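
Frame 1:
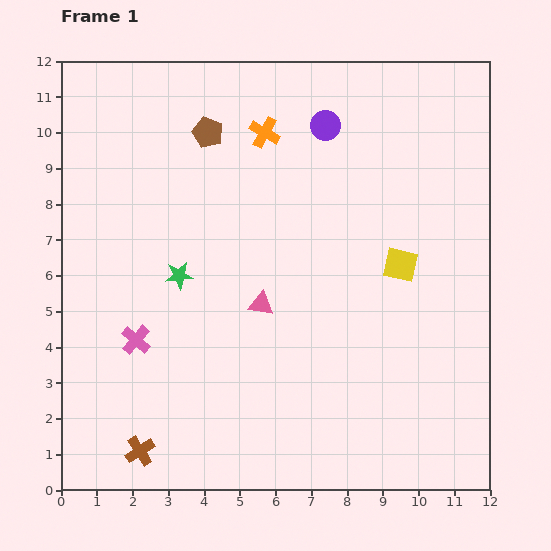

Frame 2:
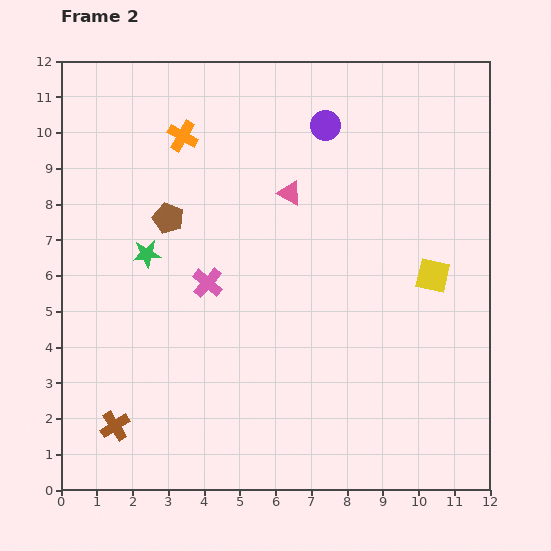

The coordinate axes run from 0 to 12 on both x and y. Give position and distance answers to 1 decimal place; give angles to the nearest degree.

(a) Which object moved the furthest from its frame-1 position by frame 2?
the pink triangle

(moved 3.2; next 2.6)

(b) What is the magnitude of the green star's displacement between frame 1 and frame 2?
1.1

The green star moved from (3.3, 6.0) to (2.4, 6.6), a distance of √(0.9² + 0.6²) ≈ 1.1.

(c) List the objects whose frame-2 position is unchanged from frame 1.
the purple circle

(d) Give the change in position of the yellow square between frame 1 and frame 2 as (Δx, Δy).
(0.9, -0.3)

The yellow square was at (9.5, 6.3) in frame 1 and (10.4, 6.0) in frame 2.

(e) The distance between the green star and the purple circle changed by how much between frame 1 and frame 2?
+0.3

Distance in frame 1: 5.9. Distance in frame 2: 6.2.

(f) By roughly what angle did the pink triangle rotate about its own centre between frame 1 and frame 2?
20° clockwise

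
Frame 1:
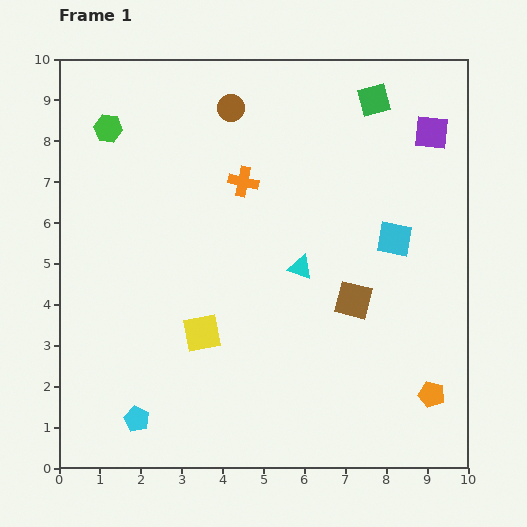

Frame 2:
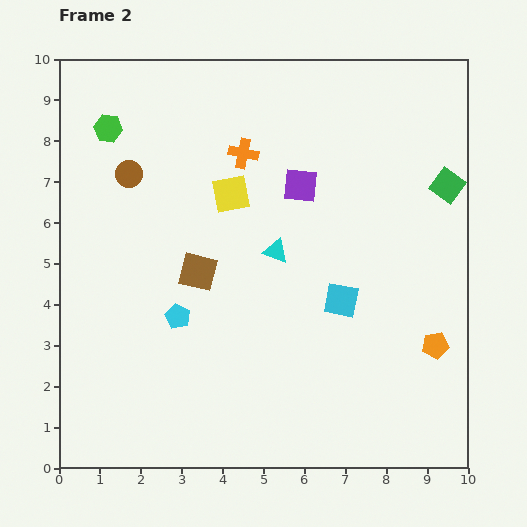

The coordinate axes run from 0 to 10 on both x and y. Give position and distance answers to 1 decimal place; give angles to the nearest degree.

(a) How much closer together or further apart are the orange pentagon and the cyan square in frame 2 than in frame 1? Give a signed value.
-1.4

Distance in frame 1: 3.9. Distance in frame 2: 2.5.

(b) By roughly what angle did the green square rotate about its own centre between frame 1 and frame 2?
39° counter-clockwise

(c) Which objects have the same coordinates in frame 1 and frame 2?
the green hexagon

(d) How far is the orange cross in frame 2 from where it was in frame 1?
0.7

The orange cross moved from (4.5, 7.0) to (4.5, 7.7), a distance of √(0.0² + 0.7²) ≈ 0.7.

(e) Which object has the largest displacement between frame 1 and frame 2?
the brown square

(moved 3.9; next 3.5)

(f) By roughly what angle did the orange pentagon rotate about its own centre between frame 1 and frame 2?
23° counter-clockwise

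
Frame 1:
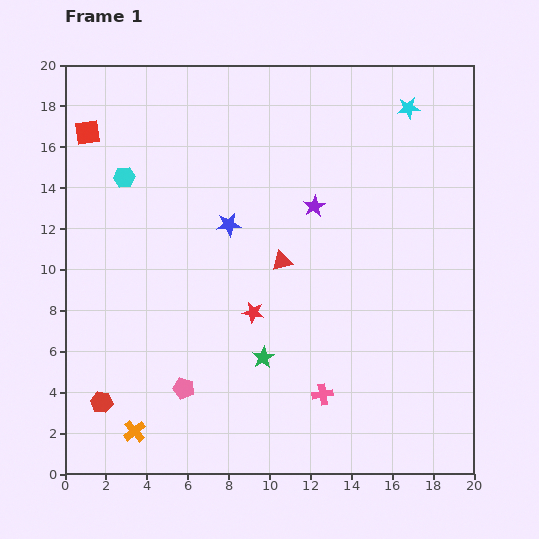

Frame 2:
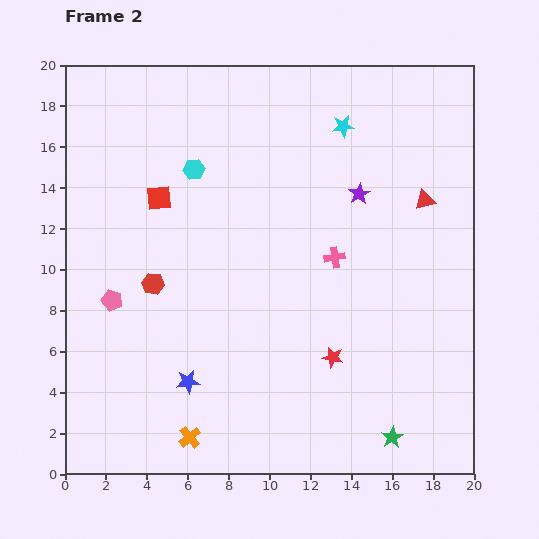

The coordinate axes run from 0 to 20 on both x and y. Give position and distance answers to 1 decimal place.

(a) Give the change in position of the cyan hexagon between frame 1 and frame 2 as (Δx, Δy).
(3.4, 0.4)

The cyan hexagon was at (2.9, 14.5) in frame 1 and (6.3, 14.9) in frame 2.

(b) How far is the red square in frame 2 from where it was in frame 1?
4.7

The red square moved from (1.1, 16.7) to (4.6, 13.5), a distance of √(3.5² + 3.2²) ≈ 4.7.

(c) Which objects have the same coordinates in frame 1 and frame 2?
none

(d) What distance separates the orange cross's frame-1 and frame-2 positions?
2.7

The orange cross moved from (3.4, 2.1) to (6.1, 1.8), a distance of √(2.7² + 0.3²) ≈ 2.7.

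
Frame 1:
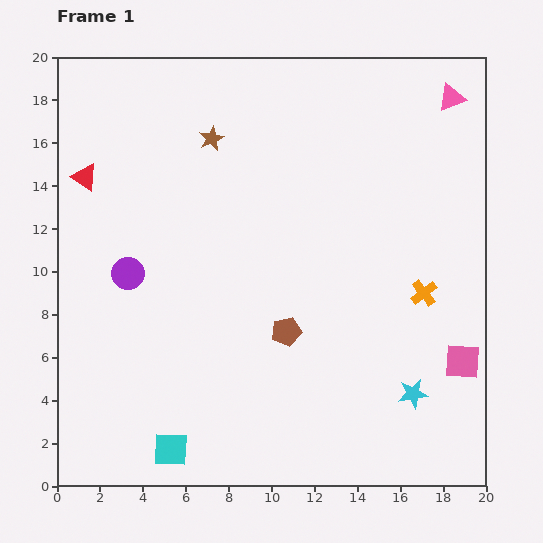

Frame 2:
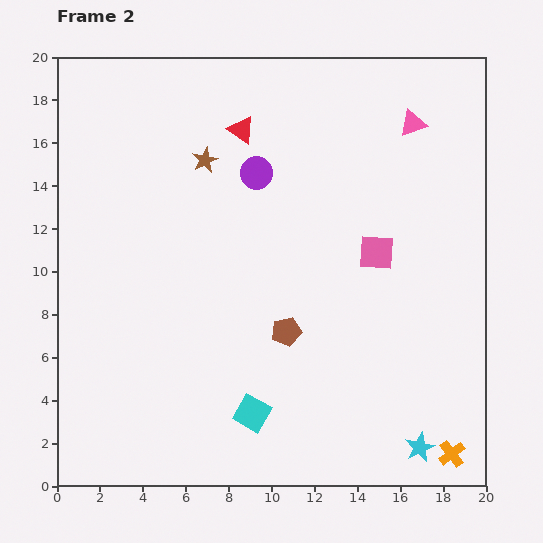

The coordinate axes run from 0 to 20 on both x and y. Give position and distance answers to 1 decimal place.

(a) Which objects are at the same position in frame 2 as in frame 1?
the brown pentagon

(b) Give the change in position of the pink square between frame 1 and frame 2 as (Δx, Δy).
(-4.0, 5.1)

The pink square was at (18.9, 5.8) in frame 1 and (14.9, 10.9) in frame 2.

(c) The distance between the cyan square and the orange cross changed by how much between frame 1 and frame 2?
-4.4

Distance in frame 1: 13.9. Distance in frame 2: 9.5.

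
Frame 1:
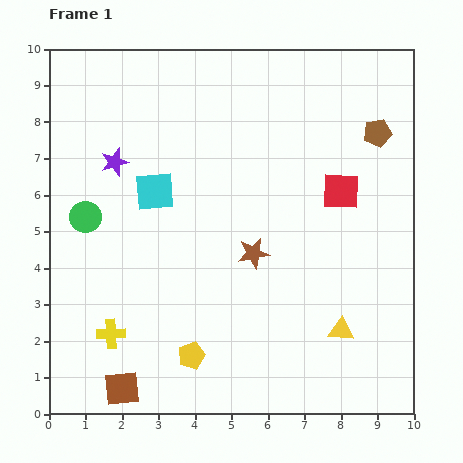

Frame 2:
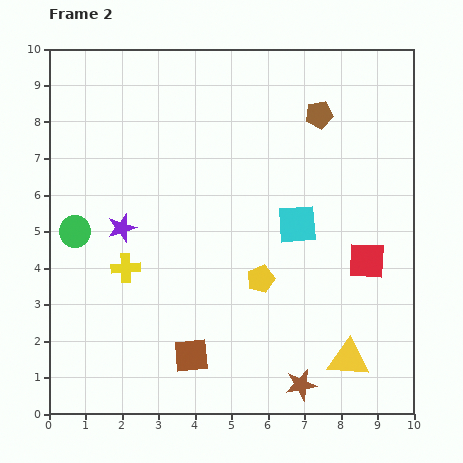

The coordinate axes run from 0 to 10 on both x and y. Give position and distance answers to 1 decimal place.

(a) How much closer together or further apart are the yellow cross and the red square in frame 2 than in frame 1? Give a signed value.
-0.8

Distance in frame 1: 7.4. Distance in frame 2: 6.6.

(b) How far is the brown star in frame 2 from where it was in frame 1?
3.8

The brown star moved from (5.6, 4.4) to (6.9, 0.8), a distance of √(1.3² + 3.6²) ≈ 3.8.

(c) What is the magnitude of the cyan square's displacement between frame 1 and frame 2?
4.0

The cyan square moved from (2.9, 6.1) to (6.8, 5.2), a distance of √(3.9² + 0.9²) ≈ 4.0.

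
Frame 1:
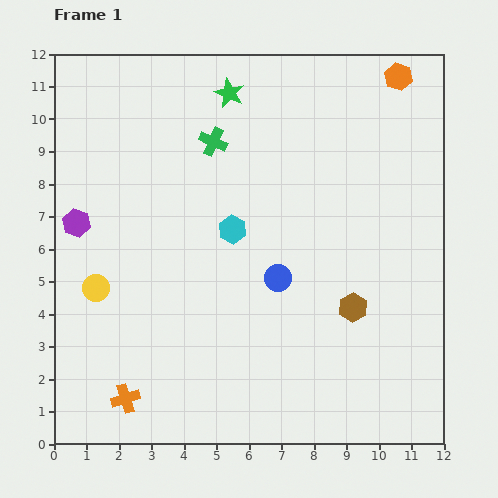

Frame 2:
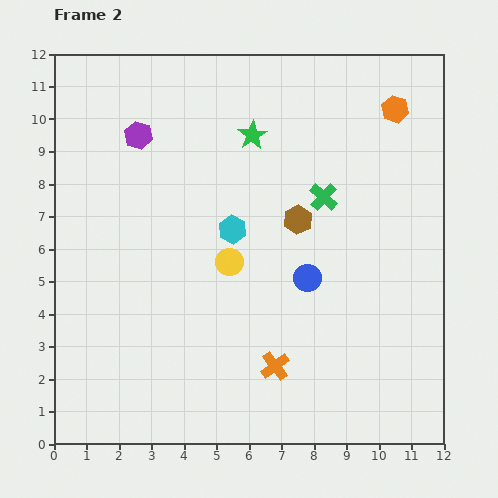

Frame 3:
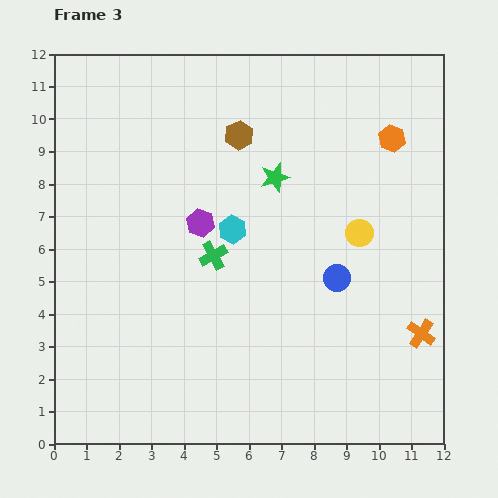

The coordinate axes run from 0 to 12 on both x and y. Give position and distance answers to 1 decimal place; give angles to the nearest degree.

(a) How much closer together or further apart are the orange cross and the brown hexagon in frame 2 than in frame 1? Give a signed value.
-2.9

Distance in frame 1: 7.5. Distance in frame 2: 4.6.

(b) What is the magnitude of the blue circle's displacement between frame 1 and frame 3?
1.8

The blue circle moved from (6.9, 5.1) to (8.7, 5.1), a distance of √(1.8² + 0.0²) ≈ 1.8.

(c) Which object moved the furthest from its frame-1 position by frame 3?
the orange cross

(moved 9.3; next 8.3)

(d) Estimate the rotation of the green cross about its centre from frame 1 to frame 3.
37° clockwise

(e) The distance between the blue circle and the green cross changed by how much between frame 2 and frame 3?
+1.4

Distance in frame 2: 2.5. Distance in frame 3: 3.9.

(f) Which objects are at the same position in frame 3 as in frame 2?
the cyan hexagon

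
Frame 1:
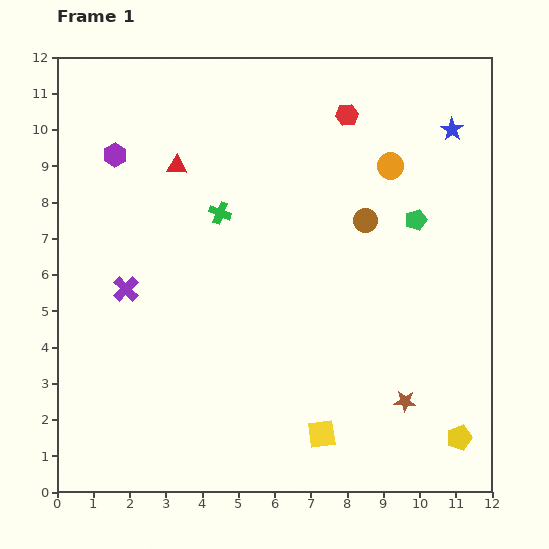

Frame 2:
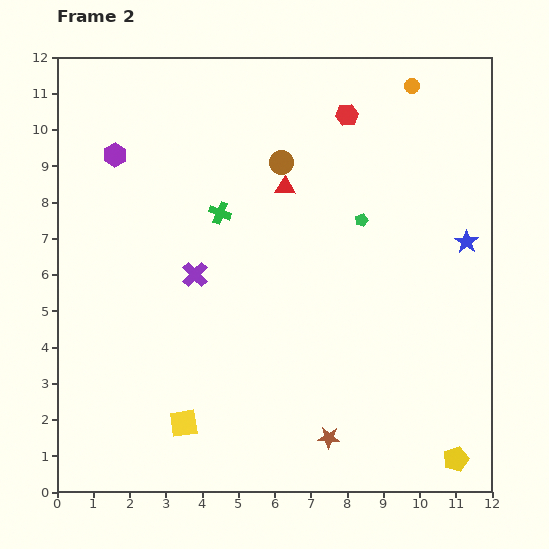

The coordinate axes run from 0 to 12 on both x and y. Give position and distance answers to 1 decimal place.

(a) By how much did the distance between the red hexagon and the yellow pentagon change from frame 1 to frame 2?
+0.6

Distance in frame 1: 9.4. Distance in frame 2: 10.0.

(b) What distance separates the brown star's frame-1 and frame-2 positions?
2.3

The brown star moved from (9.6, 2.5) to (7.5, 1.5), a distance of √(2.1² + 1.0²) ≈ 2.3.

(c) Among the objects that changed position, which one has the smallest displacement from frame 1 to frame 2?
the yellow pentagon

(moved 0.6)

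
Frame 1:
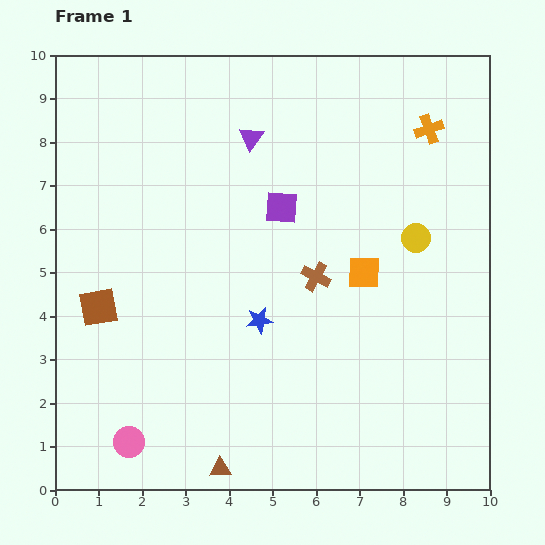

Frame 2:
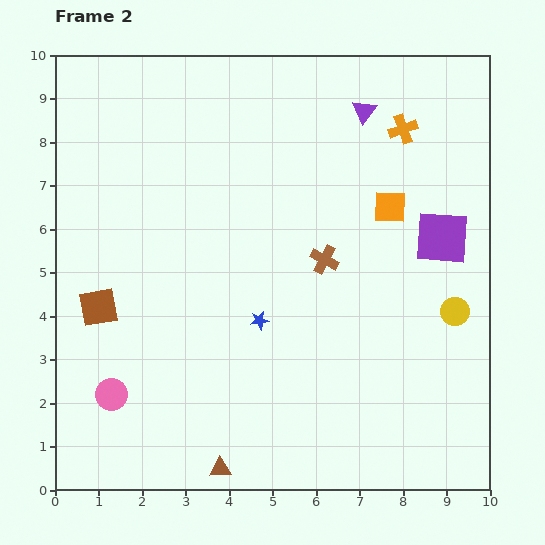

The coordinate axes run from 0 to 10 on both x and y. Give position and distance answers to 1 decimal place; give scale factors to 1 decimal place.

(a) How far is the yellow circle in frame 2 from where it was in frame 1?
1.9

The yellow circle moved from (8.3, 5.8) to (9.2, 4.1), a distance of √(0.9² + 1.7²) ≈ 1.9.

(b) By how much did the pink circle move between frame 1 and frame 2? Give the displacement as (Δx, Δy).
(-0.4, 1.1)

The pink circle was at (1.7, 1.1) in frame 1 and (1.3, 2.2) in frame 2.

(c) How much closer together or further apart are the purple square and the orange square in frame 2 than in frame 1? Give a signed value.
-1.0

Distance in frame 1: 2.4. Distance in frame 2: 1.4.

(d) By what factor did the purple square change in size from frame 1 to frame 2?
1.6×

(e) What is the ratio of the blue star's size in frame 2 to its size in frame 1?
0.7×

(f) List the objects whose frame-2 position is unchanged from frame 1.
the blue star, the brown square, the brown triangle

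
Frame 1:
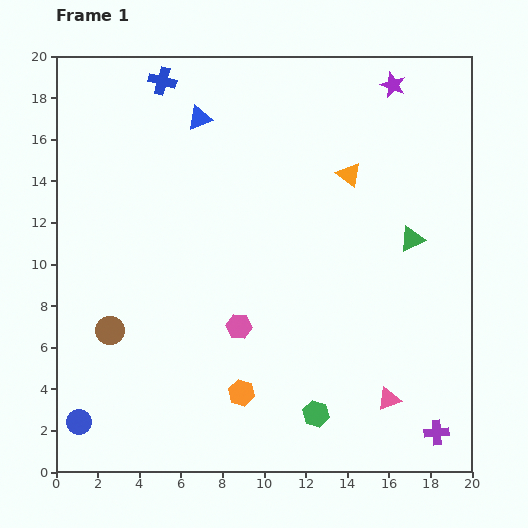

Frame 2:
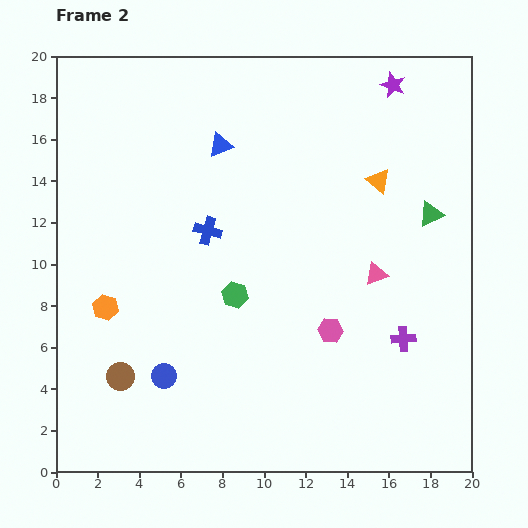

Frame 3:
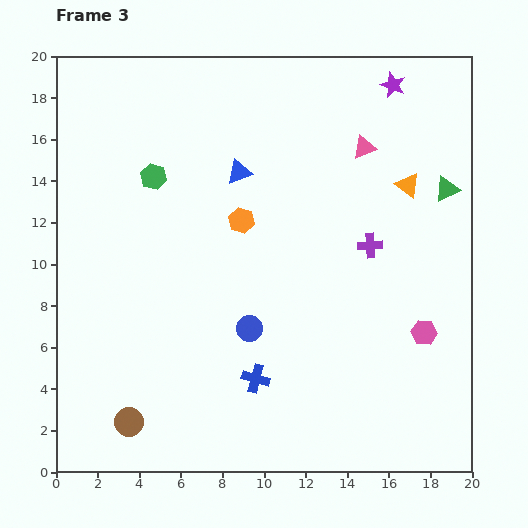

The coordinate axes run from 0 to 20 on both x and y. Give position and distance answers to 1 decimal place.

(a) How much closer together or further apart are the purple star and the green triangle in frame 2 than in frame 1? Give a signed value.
-1.0

Distance in frame 1: 7.5. Distance in frame 2: 6.5.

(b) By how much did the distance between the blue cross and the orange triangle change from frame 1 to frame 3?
+1.7

Distance in frame 1: 10.1. Distance in frame 3: 11.8.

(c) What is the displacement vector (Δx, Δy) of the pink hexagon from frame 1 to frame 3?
(8.9, -0.3)

The pink hexagon was at (8.8, 7.0) in frame 1 and (17.7, 6.7) in frame 3.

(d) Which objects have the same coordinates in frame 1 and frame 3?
the purple star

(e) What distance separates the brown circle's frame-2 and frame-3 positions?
2.2

The brown circle moved from (3.1, 4.6) to (3.5, 2.4), a distance of √(0.4² + 2.2²) ≈ 2.2.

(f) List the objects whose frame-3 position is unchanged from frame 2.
the purple star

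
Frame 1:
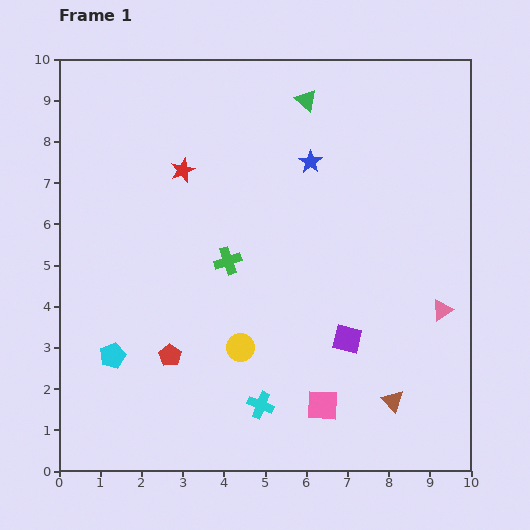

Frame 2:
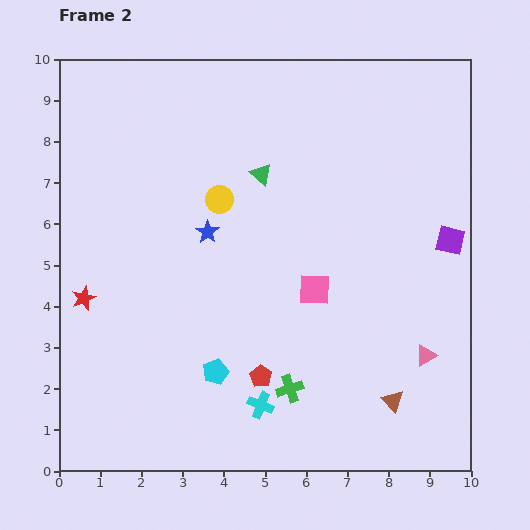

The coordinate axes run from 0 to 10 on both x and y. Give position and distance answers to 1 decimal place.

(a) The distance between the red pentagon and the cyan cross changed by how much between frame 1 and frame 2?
-1.8

Distance in frame 1: 2.5. Distance in frame 2: 0.7.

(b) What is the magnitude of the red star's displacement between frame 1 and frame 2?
3.9

The red star moved from (3.0, 7.3) to (0.6, 4.2), a distance of √(2.4² + 3.1²) ≈ 3.9.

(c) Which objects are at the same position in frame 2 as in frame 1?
the brown triangle, the cyan cross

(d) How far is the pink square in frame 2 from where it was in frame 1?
2.8

The pink square moved from (6.4, 1.6) to (6.2, 4.4), a distance of √(0.2² + 2.8²) ≈ 2.8.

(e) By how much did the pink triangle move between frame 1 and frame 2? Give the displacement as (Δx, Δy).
(-0.4, -1.1)

The pink triangle was at (9.3, 3.9) in frame 1 and (8.9, 2.8) in frame 2.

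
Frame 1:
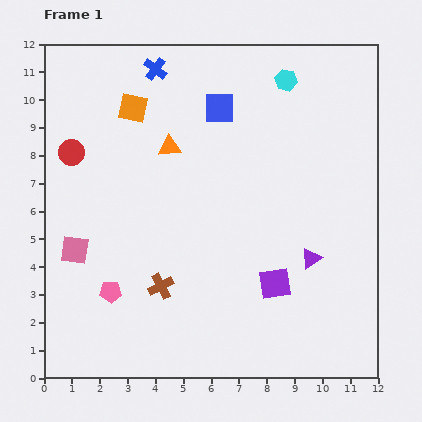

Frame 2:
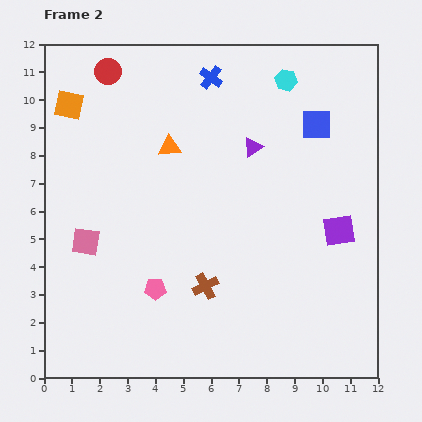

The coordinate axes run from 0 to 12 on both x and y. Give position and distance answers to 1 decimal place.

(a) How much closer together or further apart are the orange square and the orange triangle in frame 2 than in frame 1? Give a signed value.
+2.0

Distance in frame 1: 1.9. Distance in frame 2: 3.9.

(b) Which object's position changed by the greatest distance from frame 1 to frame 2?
the purple triangle

(moved 4.5; next 3.6)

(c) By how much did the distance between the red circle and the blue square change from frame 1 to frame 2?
+2.2

Distance in frame 1: 5.5. Distance in frame 2: 7.7.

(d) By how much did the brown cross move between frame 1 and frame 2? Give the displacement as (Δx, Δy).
(1.6, 0.0)

The brown cross was at (4.2, 3.3) in frame 1 and (5.8, 3.3) in frame 2.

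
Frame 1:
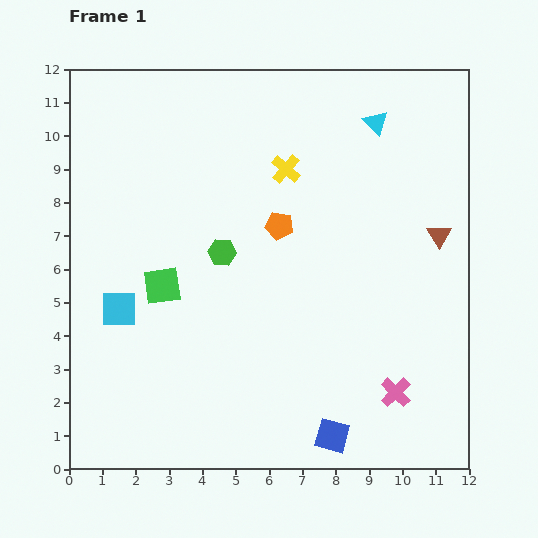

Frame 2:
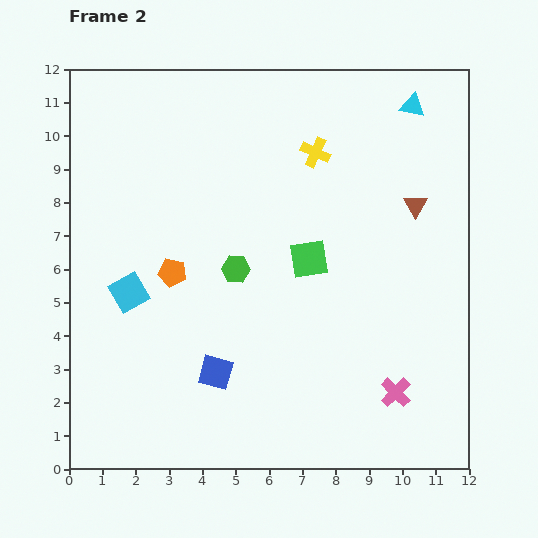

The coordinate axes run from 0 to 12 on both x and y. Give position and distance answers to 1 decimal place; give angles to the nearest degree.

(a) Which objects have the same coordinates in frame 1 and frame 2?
the pink cross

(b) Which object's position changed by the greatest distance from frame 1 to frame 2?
the green square

(moved 4.5; next 4.0)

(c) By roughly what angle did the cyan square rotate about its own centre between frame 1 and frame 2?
29° counter-clockwise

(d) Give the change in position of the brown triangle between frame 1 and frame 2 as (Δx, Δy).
(-0.7, 0.9)

The brown triangle was at (11.1, 7.0) in frame 1 and (10.4, 7.9) in frame 2.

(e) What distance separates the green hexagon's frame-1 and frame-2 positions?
0.6

The green hexagon moved from (4.6, 6.5) to (5.0, 6.0), a distance of √(0.4² + 0.5²) ≈ 0.6.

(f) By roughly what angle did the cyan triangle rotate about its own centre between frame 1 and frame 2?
34° counter-clockwise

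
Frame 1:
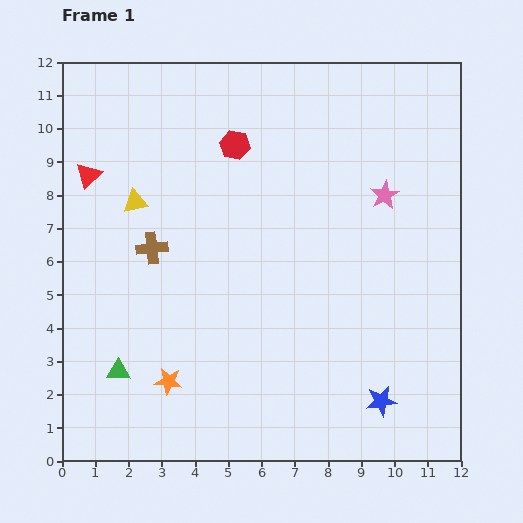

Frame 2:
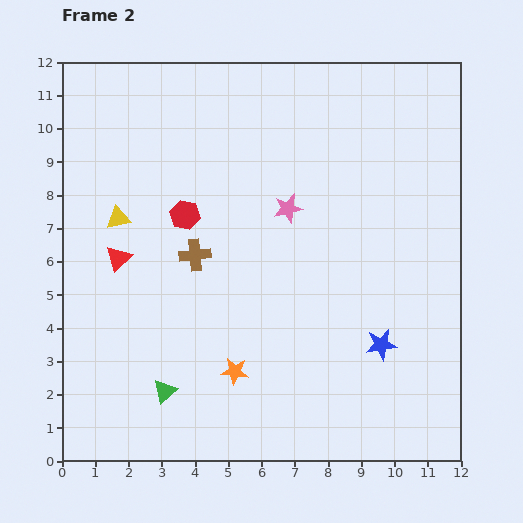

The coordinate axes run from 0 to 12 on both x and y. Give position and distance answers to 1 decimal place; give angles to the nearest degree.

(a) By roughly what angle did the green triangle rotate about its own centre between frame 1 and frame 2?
42° counter-clockwise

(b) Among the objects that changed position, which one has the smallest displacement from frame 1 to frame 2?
the yellow triangle

(moved 0.7)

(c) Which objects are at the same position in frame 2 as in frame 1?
none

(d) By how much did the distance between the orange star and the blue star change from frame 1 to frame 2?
-1.9

Distance in frame 1: 6.4. Distance in frame 2: 4.5.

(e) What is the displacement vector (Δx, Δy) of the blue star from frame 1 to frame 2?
(0.0, 1.7)

The blue star was at (9.6, 1.8) in frame 1 and (9.6, 3.5) in frame 2.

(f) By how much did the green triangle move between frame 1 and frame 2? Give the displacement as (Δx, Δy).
(1.4, -0.6)

The green triangle was at (1.7, 2.7) in frame 1 and (3.1, 2.1) in frame 2.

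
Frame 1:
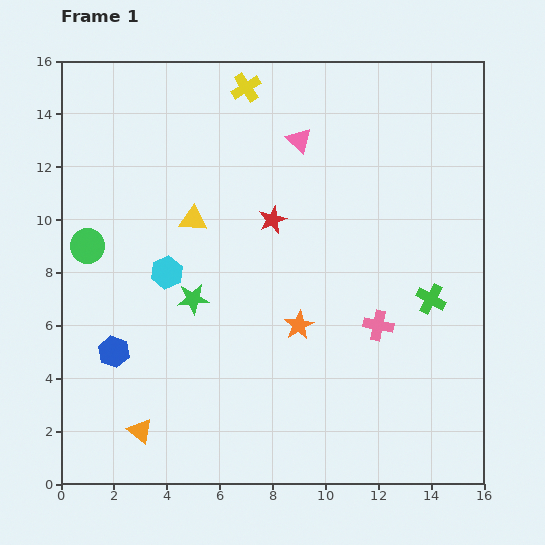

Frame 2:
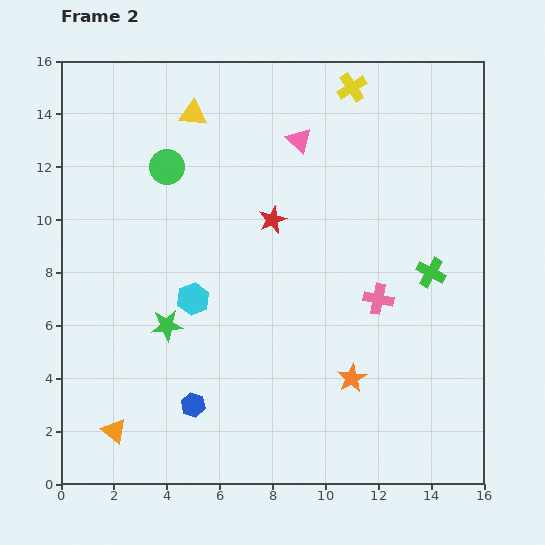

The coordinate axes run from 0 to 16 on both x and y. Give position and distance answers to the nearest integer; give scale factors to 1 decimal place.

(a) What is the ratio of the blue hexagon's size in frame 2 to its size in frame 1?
0.8×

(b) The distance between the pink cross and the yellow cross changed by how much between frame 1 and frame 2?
-2

Distance in frame 1: 10. Distance in frame 2: 8.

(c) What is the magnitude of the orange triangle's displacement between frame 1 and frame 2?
1

The orange triangle moved from (3, 2) to (2, 2), a distance of √(1² + 0²) ≈ 1.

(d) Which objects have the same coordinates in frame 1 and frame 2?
the pink triangle, the red star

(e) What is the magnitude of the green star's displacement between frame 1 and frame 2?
1

The green star moved from (5, 7) to (4, 6), a distance of √(1² + 1²) ≈ 1.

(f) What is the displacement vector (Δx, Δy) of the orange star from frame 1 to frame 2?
(2, -2)

The orange star was at (9, 6) in frame 1 and (11, 4) in frame 2.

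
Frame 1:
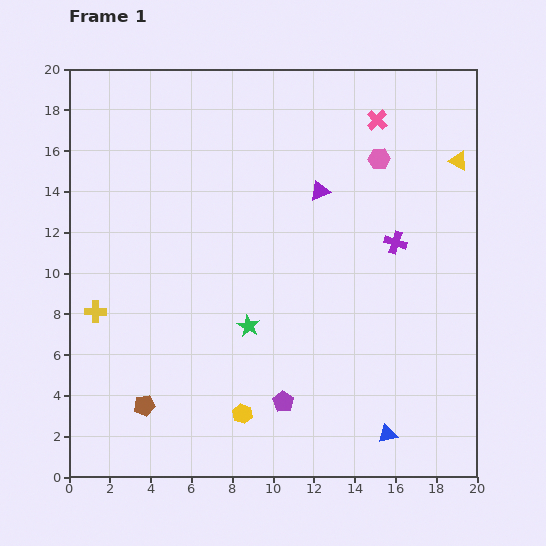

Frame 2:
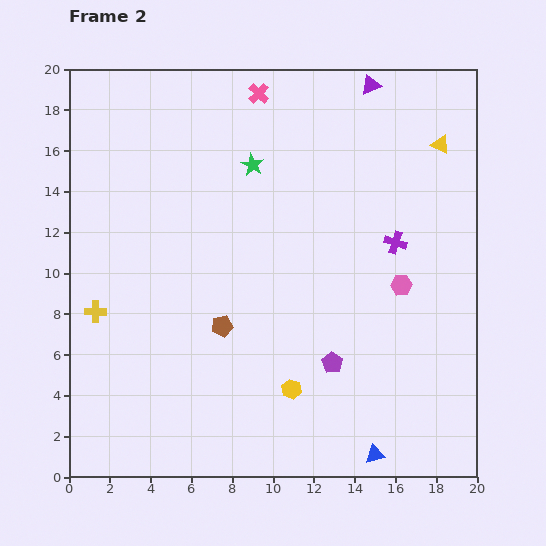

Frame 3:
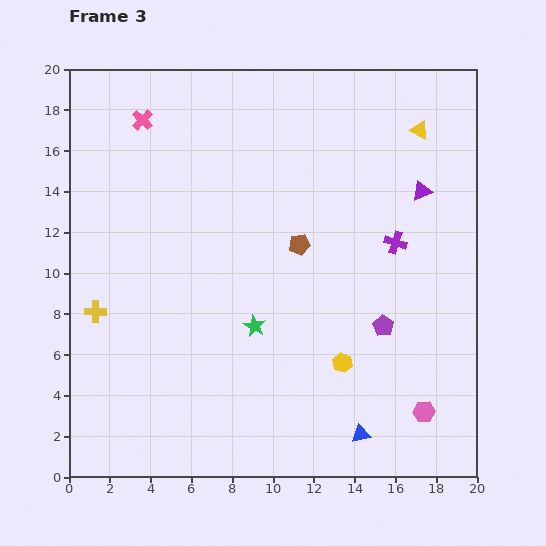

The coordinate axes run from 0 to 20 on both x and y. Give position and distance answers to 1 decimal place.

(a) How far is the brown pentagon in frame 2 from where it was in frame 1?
5.4

The brown pentagon moved from (3.7, 3.5) to (7.5, 7.4), a distance of √(3.8² + 3.9²) ≈ 5.4.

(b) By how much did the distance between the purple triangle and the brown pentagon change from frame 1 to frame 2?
+0.3

Distance in frame 1: 13.6. Distance in frame 2: 13.9.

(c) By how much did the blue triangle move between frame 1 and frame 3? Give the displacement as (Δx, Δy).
(-1.3, 0.0)

The blue triangle was at (15.6, 2.1) in frame 1 and (14.3, 2.1) in frame 3.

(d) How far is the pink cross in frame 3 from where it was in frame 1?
11.5

The pink cross moved from (15.1, 17.5) to (3.6, 17.5), a distance of √(11.5² + 0.0²) ≈ 11.5.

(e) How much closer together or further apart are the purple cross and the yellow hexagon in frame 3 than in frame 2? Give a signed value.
-2.4

Distance in frame 2: 8.8. Distance in frame 3: 6.4.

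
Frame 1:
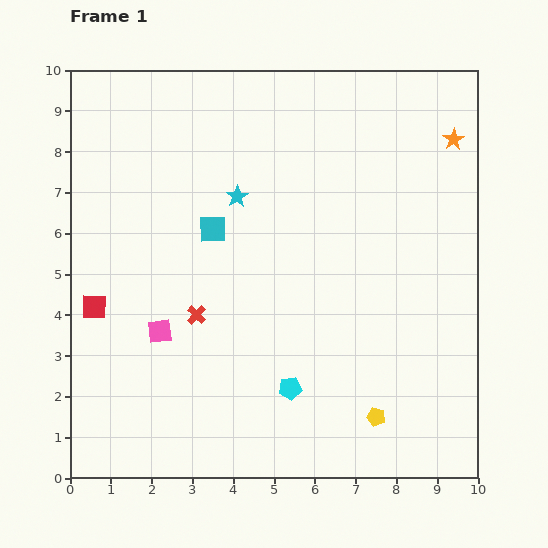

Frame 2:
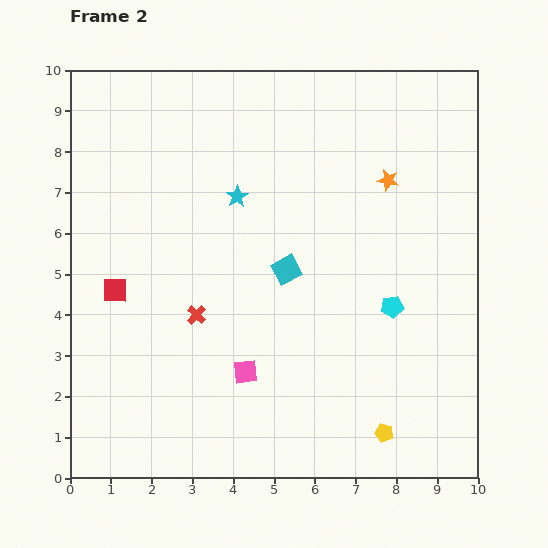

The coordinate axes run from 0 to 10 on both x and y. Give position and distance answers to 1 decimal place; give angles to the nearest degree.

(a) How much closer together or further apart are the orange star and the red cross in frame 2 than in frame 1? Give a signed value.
-1.9

Distance in frame 1: 7.6. Distance in frame 2: 5.7.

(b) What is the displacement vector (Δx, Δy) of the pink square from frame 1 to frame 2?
(2.1, -1.0)

The pink square was at (2.2, 3.6) in frame 1 and (4.3, 2.6) in frame 2.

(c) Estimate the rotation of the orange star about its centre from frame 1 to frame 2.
28° counter-clockwise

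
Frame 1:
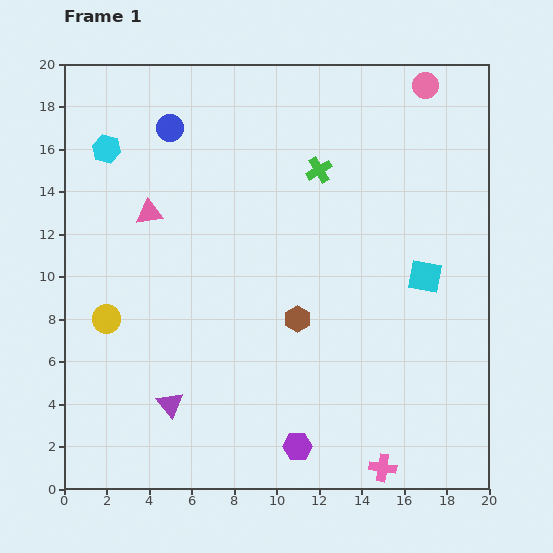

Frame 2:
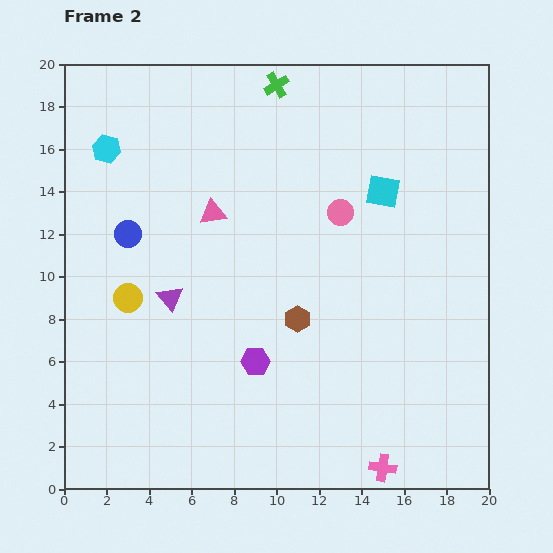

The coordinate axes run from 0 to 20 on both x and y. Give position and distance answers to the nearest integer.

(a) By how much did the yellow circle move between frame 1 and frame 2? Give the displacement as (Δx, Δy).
(1, 1)

The yellow circle was at (2, 8) in frame 1 and (3, 9) in frame 2.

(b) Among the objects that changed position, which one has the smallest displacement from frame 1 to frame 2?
the yellow circle

(moved 1)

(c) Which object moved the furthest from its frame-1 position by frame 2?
the pink circle

(moved 7; next 5)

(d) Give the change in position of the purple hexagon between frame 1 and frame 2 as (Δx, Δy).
(-2, 4)

The purple hexagon was at (11, 2) in frame 1 and (9, 6) in frame 2.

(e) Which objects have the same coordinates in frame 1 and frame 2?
the cyan hexagon, the pink cross, the brown hexagon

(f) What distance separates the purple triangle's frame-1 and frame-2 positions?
5

The purple triangle moved from (5, 4) to (5, 9), a distance of √(0² + 5²) ≈ 5.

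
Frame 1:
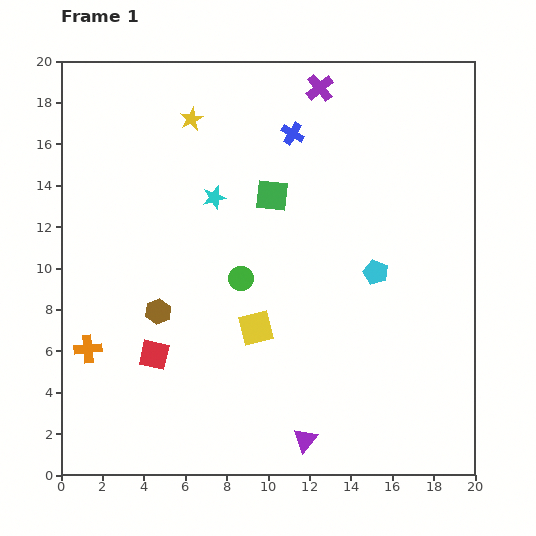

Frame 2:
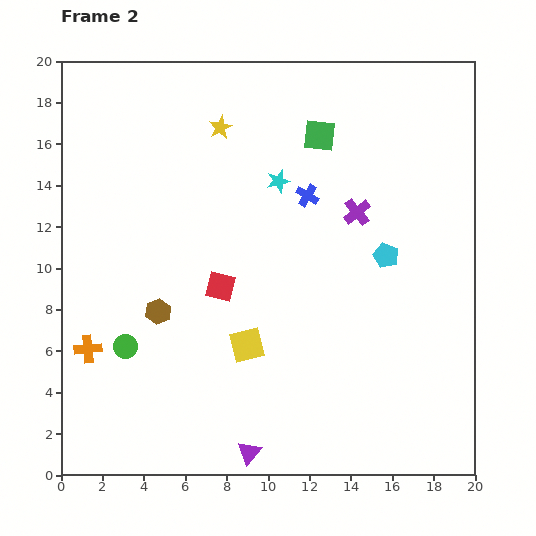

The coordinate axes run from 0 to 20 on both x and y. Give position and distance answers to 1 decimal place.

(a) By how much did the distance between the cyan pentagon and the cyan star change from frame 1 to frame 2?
-2.3

Distance in frame 1: 8.6. Distance in frame 2: 6.3.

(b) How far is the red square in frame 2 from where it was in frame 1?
4.6

The red square moved from (4.5, 5.8) to (7.7, 9.1), a distance of √(3.2² + 3.3²) ≈ 4.6.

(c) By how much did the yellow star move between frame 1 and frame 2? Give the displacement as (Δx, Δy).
(1.4, -0.4)

The yellow star was at (6.3, 17.2) in frame 1 and (7.7, 16.8) in frame 2.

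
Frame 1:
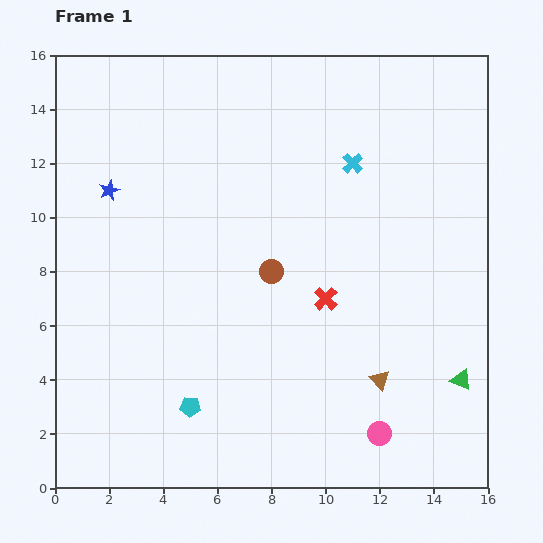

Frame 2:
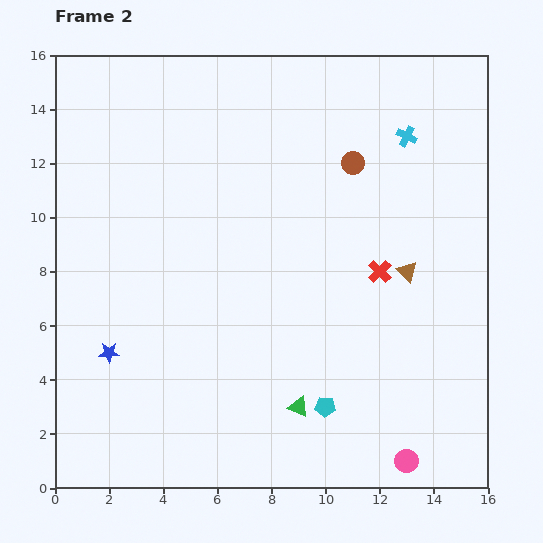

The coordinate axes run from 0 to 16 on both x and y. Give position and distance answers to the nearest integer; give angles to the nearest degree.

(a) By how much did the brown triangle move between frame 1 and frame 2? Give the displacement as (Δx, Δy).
(1, 4)

The brown triangle was at (12, 4) in frame 1 and (13, 8) in frame 2.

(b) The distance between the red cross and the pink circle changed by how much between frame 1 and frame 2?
+2

Distance in frame 1: 5. Distance in frame 2: 7.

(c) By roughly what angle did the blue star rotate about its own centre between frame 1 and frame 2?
23° clockwise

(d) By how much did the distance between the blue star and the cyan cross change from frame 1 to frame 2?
+5

Distance in frame 1: 9. Distance in frame 2: 14.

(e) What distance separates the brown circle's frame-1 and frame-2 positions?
5

The brown circle moved from (8, 8) to (11, 12), a distance of √(3² + 4²) ≈ 5.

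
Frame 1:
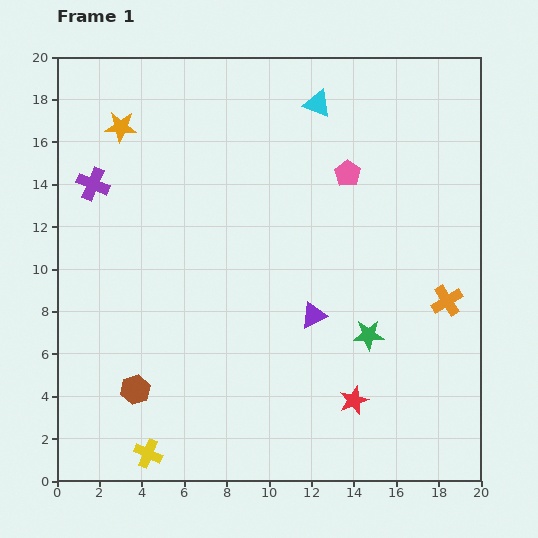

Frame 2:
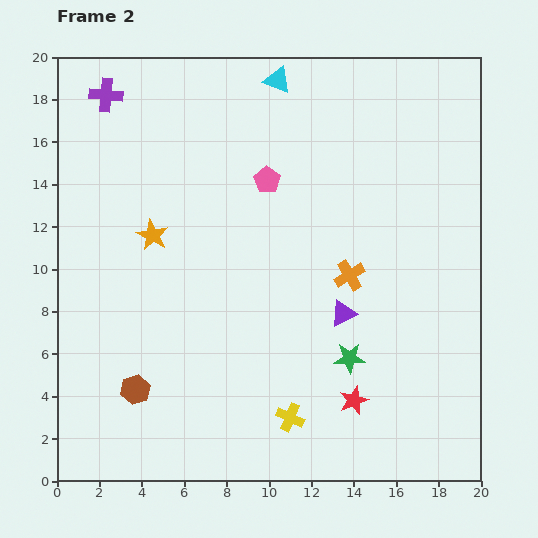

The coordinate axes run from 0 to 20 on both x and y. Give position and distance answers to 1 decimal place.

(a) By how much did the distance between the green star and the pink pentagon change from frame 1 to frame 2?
+1.6

Distance in frame 1: 7.7. Distance in frame 2: 9.3.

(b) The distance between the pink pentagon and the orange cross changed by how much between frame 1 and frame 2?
-1.6

Distance in frame 1: 7.6. Distance in frame 2: 6.0.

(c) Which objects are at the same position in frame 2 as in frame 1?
the brown hexagon, the red star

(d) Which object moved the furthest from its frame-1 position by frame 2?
the yellow cross

(moved 6.9; next 5.3)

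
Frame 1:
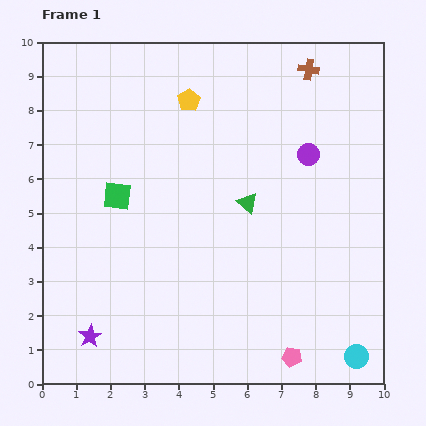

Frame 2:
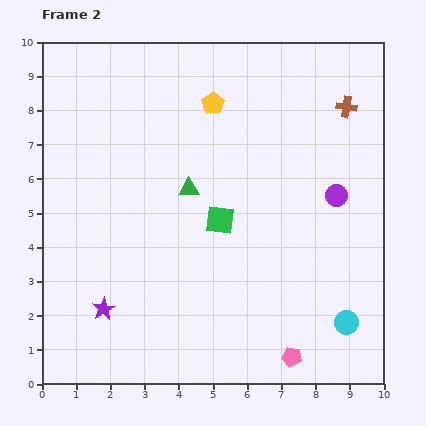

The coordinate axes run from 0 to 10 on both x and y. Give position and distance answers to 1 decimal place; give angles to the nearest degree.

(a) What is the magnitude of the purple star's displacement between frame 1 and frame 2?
0.9

The purple star moved from (1.4, 1.4) to (1.8, 2.2), a distance of √(0.4² + 0.8²) ≈ 0.9.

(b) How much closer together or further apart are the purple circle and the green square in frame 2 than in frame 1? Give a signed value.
-2.2

Distance in frame 1: 5.7. Distance in frame 2: 3.5.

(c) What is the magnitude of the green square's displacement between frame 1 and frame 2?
3.1

The green square moved from (2.2, 5.5) to (5.2, 4.8), a distance of √(3.0² + 0.7²) ≈ 3.1.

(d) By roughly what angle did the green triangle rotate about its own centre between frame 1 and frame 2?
42° counter-clockwise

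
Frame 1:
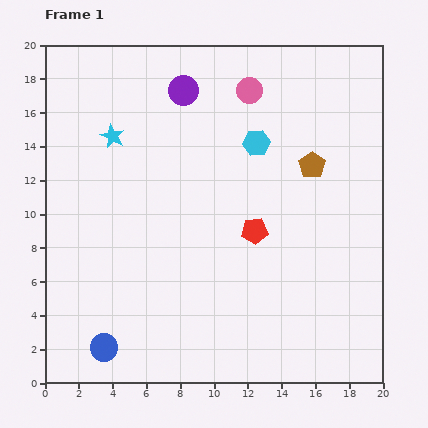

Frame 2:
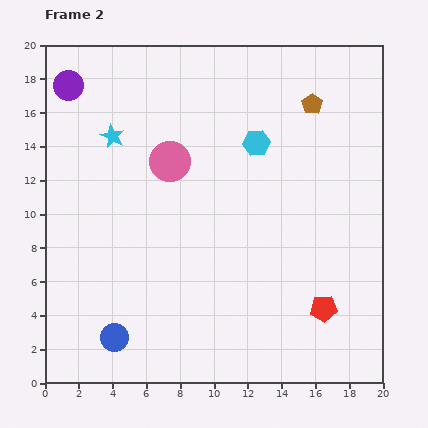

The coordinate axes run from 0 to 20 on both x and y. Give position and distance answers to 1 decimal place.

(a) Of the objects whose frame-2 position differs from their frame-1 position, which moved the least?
the blue circle

(moved 0.8)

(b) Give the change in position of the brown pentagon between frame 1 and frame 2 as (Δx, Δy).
(0.0, 3.6)

The brown pentagon was at (15.8, 12.9) in frame 1 and (15.8, 16.5) in frame 2.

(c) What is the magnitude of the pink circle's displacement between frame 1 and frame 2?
6.3

The pink circle moved from (12.1, 17.3) to (7.4, 13.1), a distance of √(4.7² + 4.2²) ≈ 6.3.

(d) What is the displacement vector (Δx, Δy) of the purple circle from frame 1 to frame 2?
(-6.8, 0.3)

The purple circle was at (8.2, 17.3) in frame 1 and (1.4, 17.6) in frame 2.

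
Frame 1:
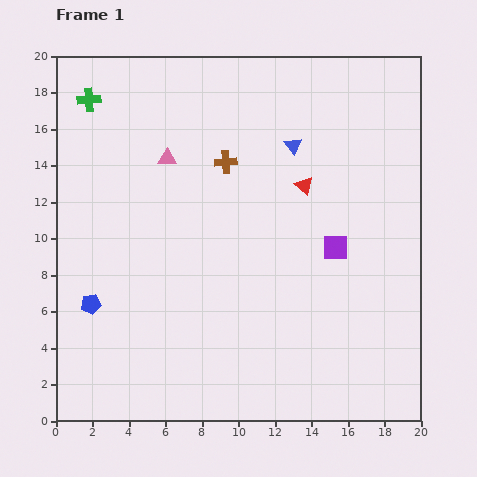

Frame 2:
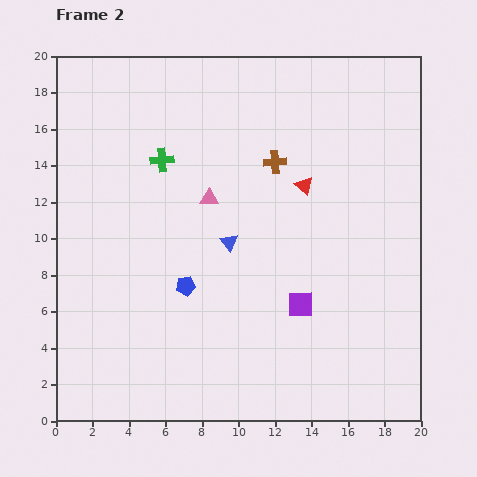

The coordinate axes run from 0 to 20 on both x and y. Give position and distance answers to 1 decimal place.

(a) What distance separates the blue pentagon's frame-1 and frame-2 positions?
5.3

The blue pentagon moved from (1.9, 6.4) to (7.1, 7.4), a distance of √(5.2² + 1.0²) ≈ 5.3.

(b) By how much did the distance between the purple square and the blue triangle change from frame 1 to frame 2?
-0.9

Distance in frame 1: 6.1. Distance in frame 2: 5.2.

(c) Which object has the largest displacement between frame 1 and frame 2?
the blue triangle

(moved 6.4; next 5.3)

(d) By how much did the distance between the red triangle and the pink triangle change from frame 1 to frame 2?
-2.4

Distance in frame 1: 7.6. Distance in frame 2: 5.2.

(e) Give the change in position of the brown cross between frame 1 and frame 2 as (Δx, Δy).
(2.7, 0.0)

The brown cross was at (9.3, 14.2) in frame 1 and (12.0, 14.2) in frame 2.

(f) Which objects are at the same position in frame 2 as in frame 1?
the red triangle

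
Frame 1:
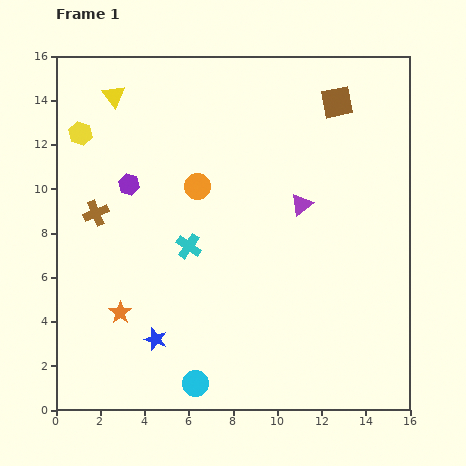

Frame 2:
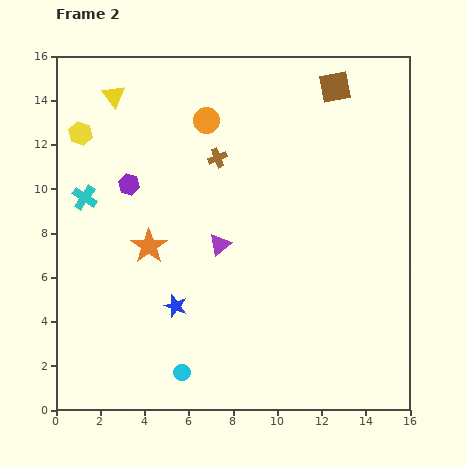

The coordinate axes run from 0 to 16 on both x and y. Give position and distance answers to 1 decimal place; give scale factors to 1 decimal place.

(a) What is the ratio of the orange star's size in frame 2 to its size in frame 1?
1.6×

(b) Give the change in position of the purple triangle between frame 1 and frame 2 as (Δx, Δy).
(-3.7, -1.8)

The purple triangle was at (11.1, 9.3) in frame 1 and (7.4, 7.5) in frame 2.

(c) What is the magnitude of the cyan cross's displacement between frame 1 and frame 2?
5.2

The cyan cross moved from (6.0, 7.4) to (1.3, 9.6), a distance of √(4.7² + 2.2²) ≈ 5.2.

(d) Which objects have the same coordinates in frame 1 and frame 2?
the yellow triangle, the purple hexagon, the yellow hexagon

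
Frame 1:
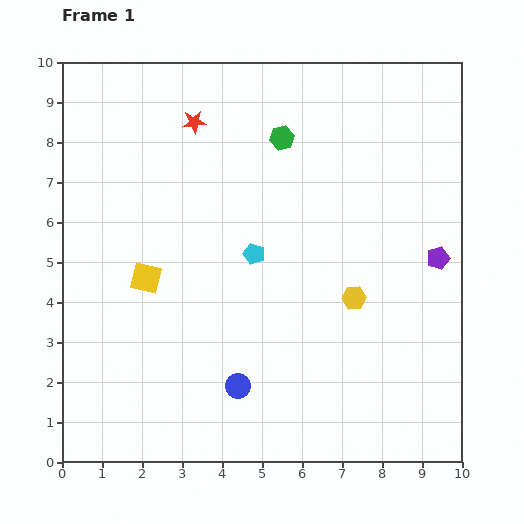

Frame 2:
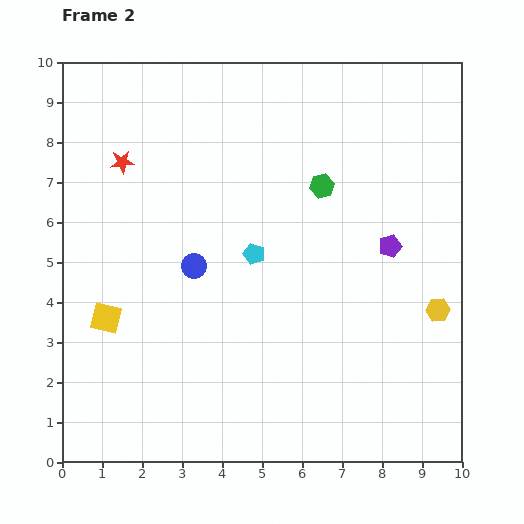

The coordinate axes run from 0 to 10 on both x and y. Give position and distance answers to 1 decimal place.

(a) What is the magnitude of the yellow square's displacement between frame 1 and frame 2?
1.4

The yellow square moved from (2.1, 4.6) to (1.1, 3.6), a distance of √(1.0² + 1.0²) ≈ 1.4.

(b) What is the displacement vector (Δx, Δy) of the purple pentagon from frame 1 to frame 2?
(-1.2, 0.3)

The purple pentagon was at (9.4, 5.1) in frame 1 and (8.2, 5.4) in frame 2.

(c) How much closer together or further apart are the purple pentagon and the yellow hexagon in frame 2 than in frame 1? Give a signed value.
-0.3

Distance in frame 1: 2.3. Distance in frame 2: 2.0.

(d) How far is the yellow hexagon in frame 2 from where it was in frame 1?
2.1

The yellow hexagon moved from (7.3, 4.1) to (9.4, 3.8), a distance of √(2.1² + 0.3²) ≈ 2.1.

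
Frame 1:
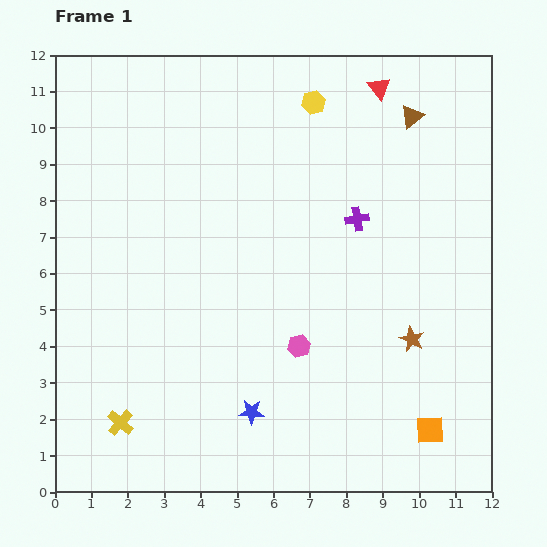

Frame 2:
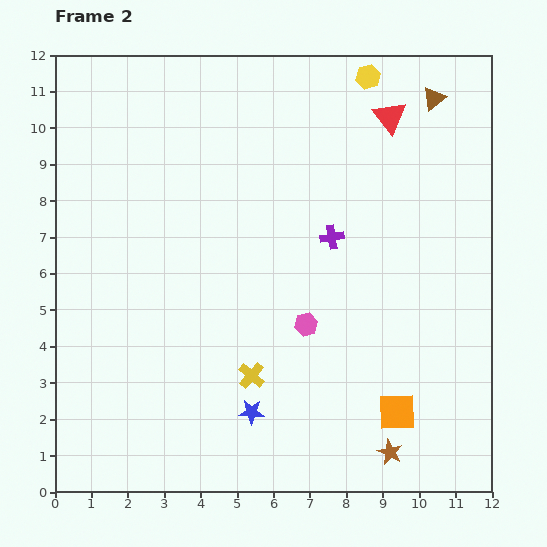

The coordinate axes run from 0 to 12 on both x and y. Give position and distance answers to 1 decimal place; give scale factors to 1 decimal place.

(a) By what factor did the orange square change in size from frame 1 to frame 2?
1.3×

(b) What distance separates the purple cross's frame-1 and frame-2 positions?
0.9

The purple cross moved from (8.3, 7.5) to (7.6, 7.0), a distance of √(0.7² + 0.5²) ≈ 0.9.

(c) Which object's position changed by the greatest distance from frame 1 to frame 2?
the yellow cross

(moved 3.8; next 3.2)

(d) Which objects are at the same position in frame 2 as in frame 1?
the blue star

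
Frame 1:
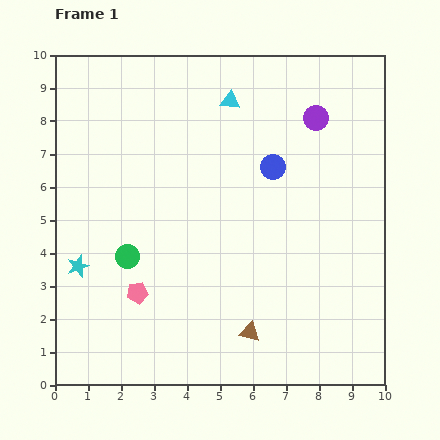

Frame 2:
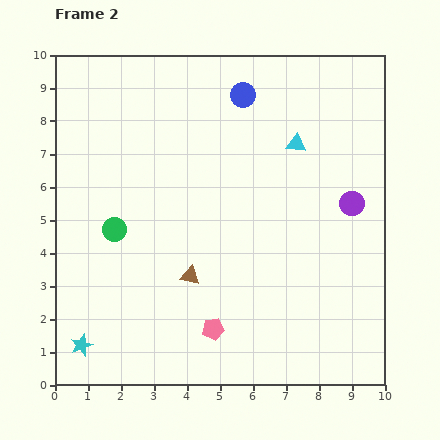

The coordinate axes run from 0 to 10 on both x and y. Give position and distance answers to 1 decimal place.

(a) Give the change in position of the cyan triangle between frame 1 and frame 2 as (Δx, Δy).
(2.0, -1.3)

The cyan triangle was at (5.3, 8.6) in frame 1 and (7.3, 7.3) in frame 2.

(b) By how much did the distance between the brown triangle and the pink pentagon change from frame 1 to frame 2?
-1.9

Distance in frame 1: 3.6. Distance in frame 2: 1.7.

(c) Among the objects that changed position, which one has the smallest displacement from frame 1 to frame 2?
the green circle

(moved 0.9)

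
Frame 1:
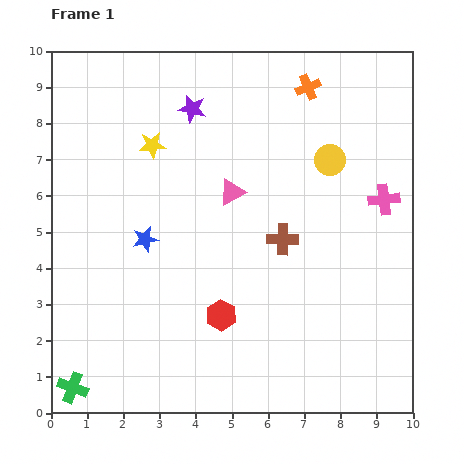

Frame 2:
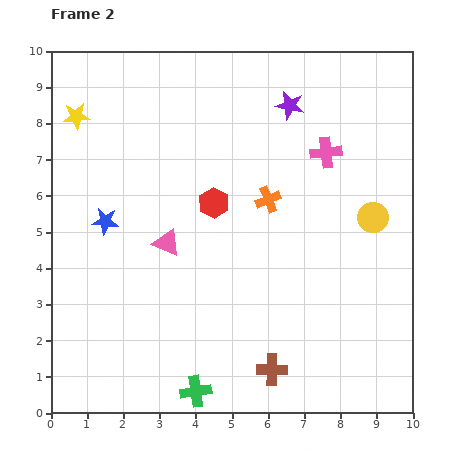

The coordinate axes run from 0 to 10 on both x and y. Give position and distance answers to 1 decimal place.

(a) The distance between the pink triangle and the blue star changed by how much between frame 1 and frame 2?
-0.9

Distance in frame 1: 2.7. Distance in frame 2: 1.8.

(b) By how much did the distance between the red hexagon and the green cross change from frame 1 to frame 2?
+0.6

Distance in frame 1: 4.6. Distance in frame 2: 5.2.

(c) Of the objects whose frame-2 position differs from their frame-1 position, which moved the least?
the blue star

(moved 1.2)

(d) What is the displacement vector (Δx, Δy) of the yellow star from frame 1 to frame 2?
(-2.1, 0.8)

The yellow star was at (2.8, 7.4) in frame 1 and (0.7, 8.2) in frame 2.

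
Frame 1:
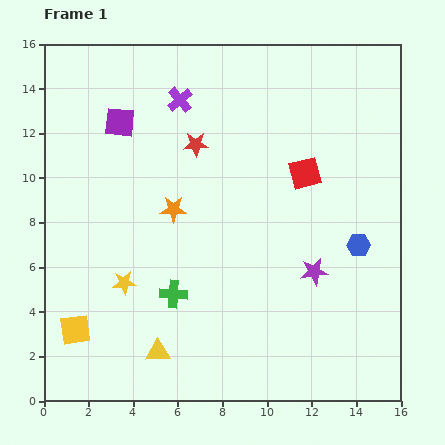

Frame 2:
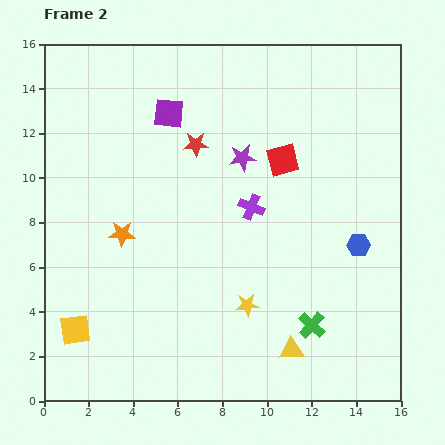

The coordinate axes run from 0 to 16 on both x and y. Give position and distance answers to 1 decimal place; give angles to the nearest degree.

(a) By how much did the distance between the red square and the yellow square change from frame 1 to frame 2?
-0.5

Distance in frame 1: 12.5. Distance in frame 2: 12.0.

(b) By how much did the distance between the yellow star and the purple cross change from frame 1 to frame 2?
-4.2

Distance in frame 1: 8.6. Distance in frame 2: 4.4.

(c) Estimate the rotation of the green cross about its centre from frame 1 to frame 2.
37° clockwise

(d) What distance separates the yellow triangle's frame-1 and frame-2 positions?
6.0

The yellow triangle moved from (5.1, 2.2) to (11.1, 2.3), a distance of √(6.0² + 0.1²) ≈ 6.0.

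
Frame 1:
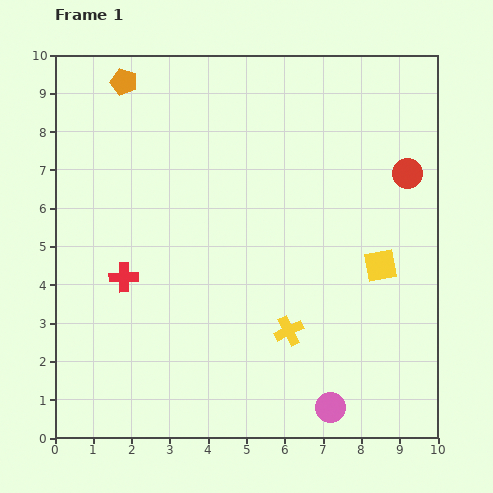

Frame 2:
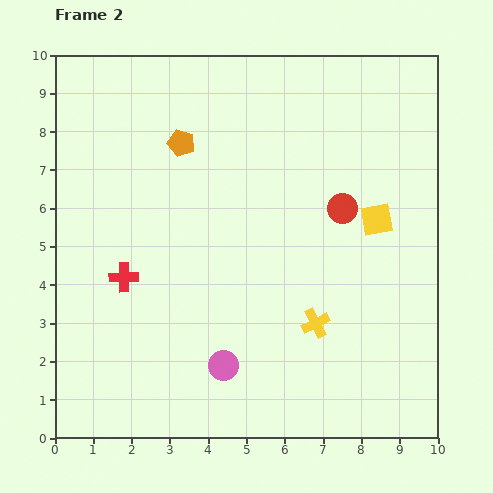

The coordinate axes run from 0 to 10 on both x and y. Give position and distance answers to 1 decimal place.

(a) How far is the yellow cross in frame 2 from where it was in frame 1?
0.7

The yellow cross moved from (6.1, 2.8) to (6.8, 3.0), a distance of √(0.7² + 0.2²) ≈ 0.7.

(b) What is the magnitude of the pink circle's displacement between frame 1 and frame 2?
3.0

The pink circle moved from (7.2, 0.8) to (4.4, 1.9), a distance of √(2.8² + 1.1²) ≈ 3.0.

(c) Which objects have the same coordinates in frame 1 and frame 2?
the red cross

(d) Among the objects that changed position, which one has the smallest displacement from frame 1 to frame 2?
the yellow cross

(moved 0.7)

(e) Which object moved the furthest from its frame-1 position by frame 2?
the pink circle

(moved 3.0; next 2.2)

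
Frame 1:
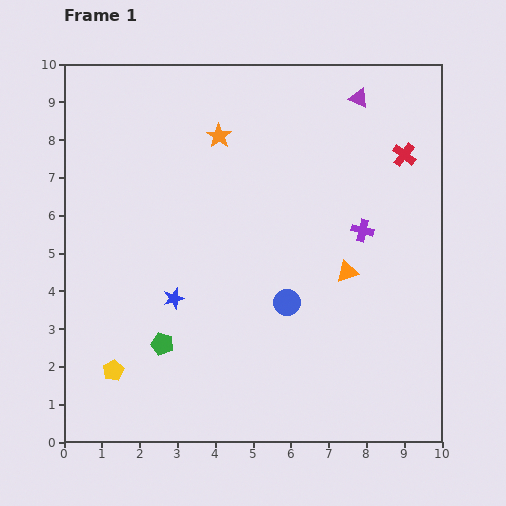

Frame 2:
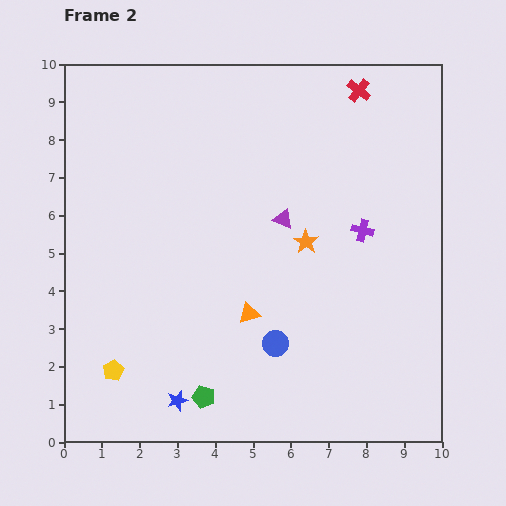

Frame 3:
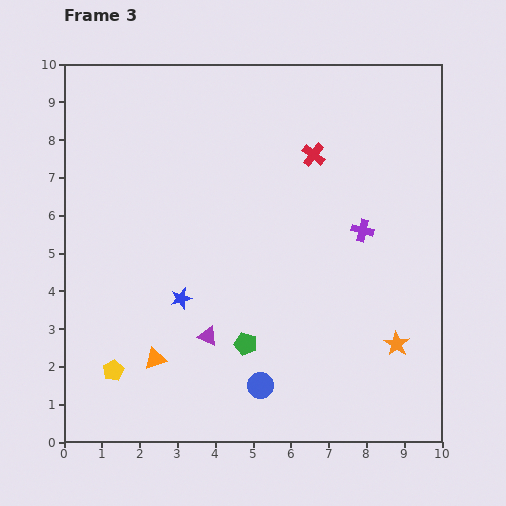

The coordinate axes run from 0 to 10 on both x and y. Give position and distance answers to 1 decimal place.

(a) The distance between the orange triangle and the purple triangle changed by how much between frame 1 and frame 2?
-1.9

Distance in frame 1: 4.6. Distance in frame 2: 2.7.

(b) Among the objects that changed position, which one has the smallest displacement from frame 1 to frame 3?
the blue star

(moved 0.2)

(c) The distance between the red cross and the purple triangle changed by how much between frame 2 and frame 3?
+1.7

Distance in frame 2: 3.9. Distance in frame 3: 5.6.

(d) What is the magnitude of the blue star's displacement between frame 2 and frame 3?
2.7

The blue star moved from (3.0, 1.1) to (3.1, 3.8), a distance of √(0.1² + 2.7²) ≈ 2.7.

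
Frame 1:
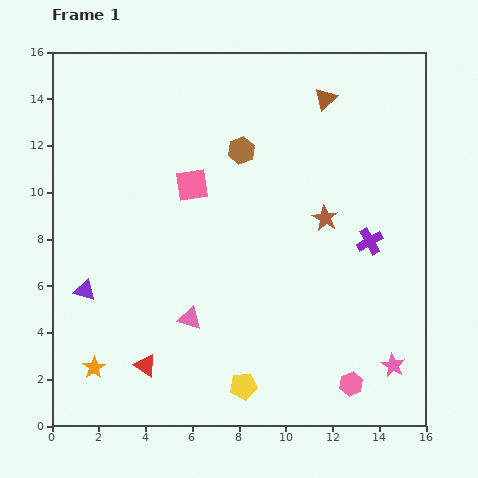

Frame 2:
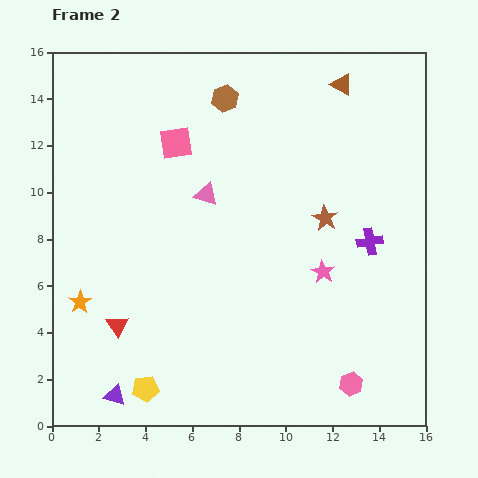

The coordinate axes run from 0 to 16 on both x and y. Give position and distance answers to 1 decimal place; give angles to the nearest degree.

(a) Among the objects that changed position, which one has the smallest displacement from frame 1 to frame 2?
the brown triangle

(moved 0.9)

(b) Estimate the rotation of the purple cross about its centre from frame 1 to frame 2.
19° clockwise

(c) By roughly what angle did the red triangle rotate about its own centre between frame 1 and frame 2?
21° clockwise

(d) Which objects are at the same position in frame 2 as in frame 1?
the brown star, the purple cross, the pink hexagon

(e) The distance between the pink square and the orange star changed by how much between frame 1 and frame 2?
-1.0

Distance in frame 1: 8.9. Distance in frame 2: 7.9.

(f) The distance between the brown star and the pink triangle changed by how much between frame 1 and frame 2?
-2.0

Distance in frame 1: 7.2. Distance in frame 2: 5.2.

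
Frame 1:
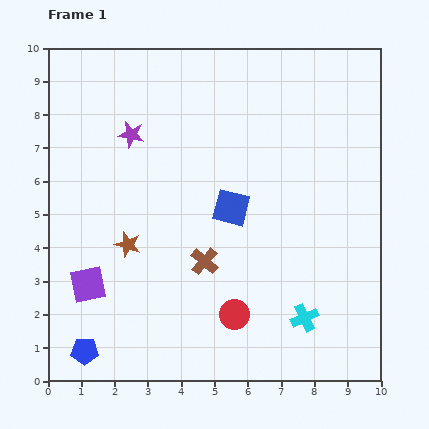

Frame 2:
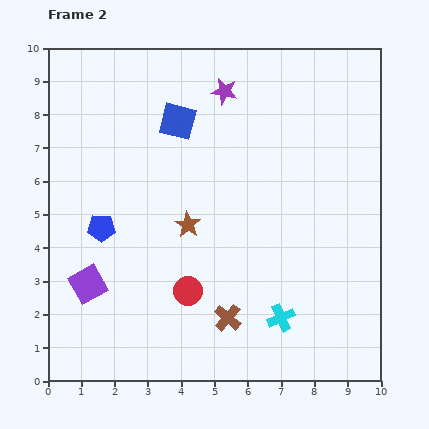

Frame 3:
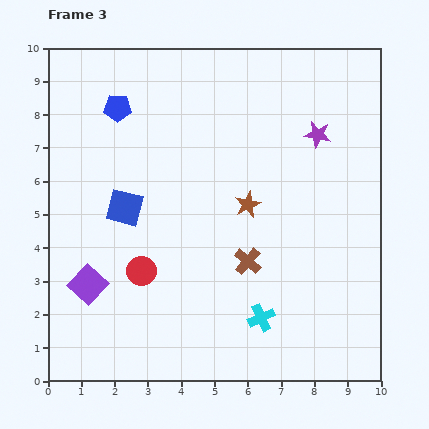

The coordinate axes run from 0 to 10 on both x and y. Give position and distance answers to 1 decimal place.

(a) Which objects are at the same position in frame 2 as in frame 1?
the purple square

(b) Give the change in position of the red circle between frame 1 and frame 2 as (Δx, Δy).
(-1.4, 0.7)

The red circle was at (5.6, 2.0) in frame 1 and (4.2, 2.7) in frame 2.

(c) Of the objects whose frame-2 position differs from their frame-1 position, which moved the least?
the cyan cross

(moved 0.7)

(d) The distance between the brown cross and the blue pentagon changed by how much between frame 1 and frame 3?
+1.5

Distance in frame 1: 4.5. Distance in frame 3: 6.0.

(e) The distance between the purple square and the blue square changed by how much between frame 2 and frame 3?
-3.1

Distance in frame 2: 5.6. Distance in frame 3: 2.5.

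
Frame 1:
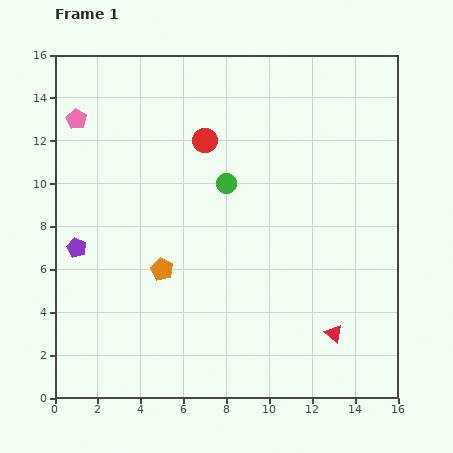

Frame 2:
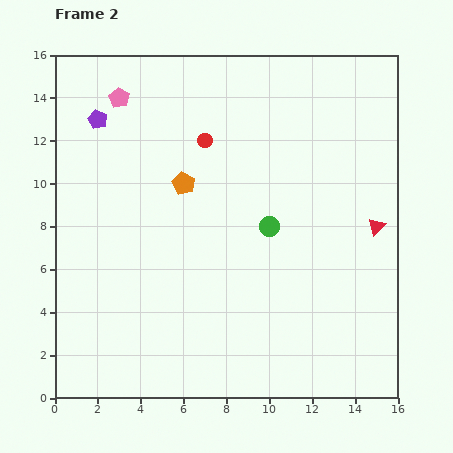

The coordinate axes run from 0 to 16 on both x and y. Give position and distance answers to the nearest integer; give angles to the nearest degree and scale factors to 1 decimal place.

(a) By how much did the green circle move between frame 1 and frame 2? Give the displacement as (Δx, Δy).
(2, -2)

The green circle was at (8, 10) in frame 1 and (10, 8) in frame 2.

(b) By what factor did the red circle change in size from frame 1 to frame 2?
0.6×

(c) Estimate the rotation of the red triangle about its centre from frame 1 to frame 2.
36° clockwise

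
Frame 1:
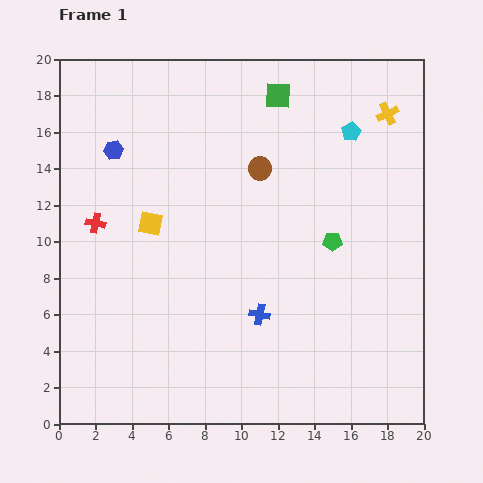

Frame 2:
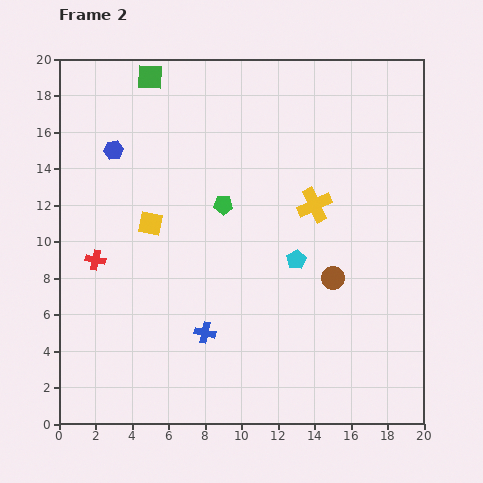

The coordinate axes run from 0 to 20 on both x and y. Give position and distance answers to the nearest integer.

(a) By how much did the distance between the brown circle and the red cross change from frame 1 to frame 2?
+4

Distance in frame 1: 9. Distance in frame 2: 13.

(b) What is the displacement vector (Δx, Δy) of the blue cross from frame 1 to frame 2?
(-3, -1)

The blue cross was at (11, 6) in frame 1 and (8, 5) in frame 2.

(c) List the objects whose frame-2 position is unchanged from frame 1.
the blue hexagon, the yellow square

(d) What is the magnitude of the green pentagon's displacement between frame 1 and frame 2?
6

The green pentagon moved from (15, 10) to (9, 12), a distance of √(6² + 2²) ≈ 6.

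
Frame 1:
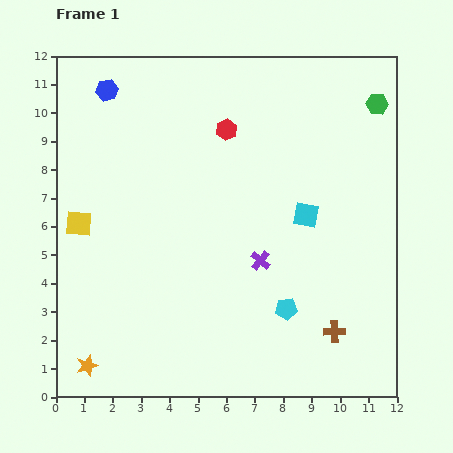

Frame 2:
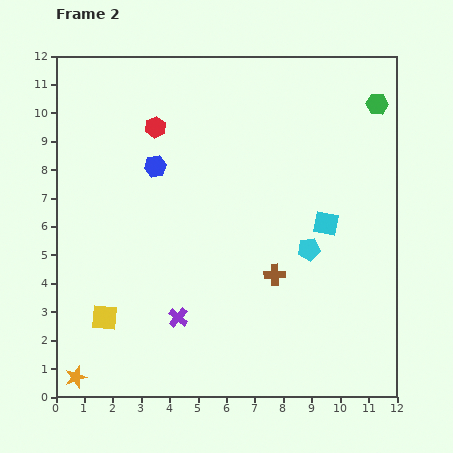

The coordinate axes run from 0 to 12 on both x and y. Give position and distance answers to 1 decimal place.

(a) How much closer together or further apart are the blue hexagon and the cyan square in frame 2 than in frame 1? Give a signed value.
-2.0

Distance in frame 1: 8.3. Distance in frame 2: 6.3.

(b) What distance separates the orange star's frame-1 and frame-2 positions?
0.6

The orange star moved from (1.1, 1.1) to (0.7, 0.7), a distance of √(0.4² + 0.4²) ≈ 0.6.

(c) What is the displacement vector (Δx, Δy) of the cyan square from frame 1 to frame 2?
(0.7, -0.3)

The cyan square was at (8.8, 6.4) in frame 1 and (9.5, 6.1) in frame 2.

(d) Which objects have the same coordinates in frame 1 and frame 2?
the green hexagon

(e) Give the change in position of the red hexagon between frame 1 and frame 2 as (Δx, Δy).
(-2.5, 0.1)

The red hexagon was at (6.0, 9.4) in frame 1 and (3.5, 9.5) in frame 2.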